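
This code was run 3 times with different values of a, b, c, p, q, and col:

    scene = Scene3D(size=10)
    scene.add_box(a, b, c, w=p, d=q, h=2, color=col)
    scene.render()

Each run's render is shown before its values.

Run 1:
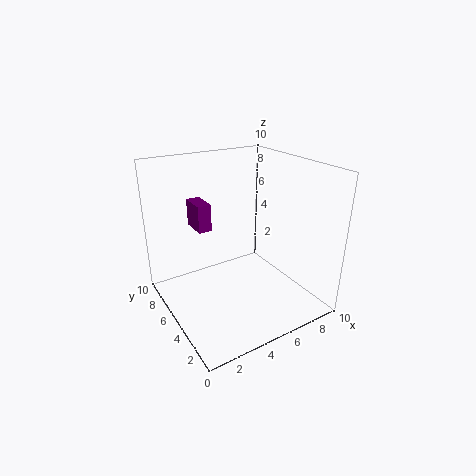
a = 3; b = 7; c = 5; p = 1; q = 2; col = 'purple'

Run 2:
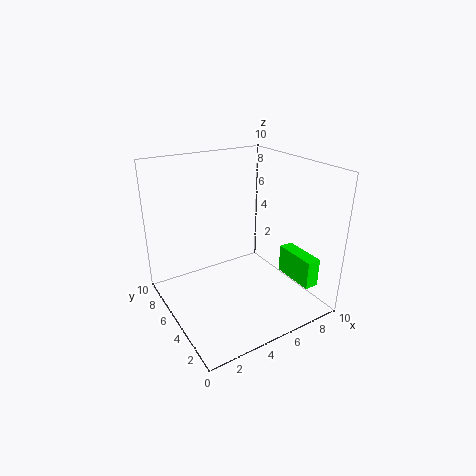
a = 8; b = 1; c = 2; p = 1; q = 3; col = 'lime'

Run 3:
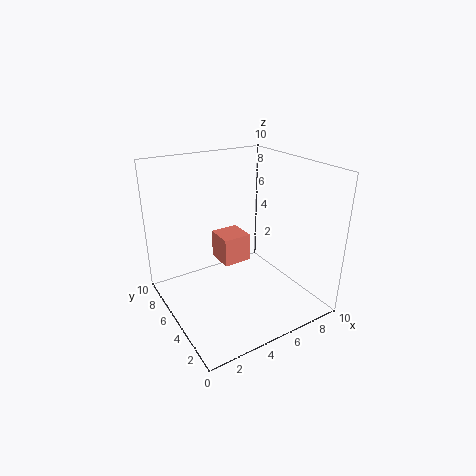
a = 4; b = 5; c = 3; p = 2; q = 2; col = 'salmon'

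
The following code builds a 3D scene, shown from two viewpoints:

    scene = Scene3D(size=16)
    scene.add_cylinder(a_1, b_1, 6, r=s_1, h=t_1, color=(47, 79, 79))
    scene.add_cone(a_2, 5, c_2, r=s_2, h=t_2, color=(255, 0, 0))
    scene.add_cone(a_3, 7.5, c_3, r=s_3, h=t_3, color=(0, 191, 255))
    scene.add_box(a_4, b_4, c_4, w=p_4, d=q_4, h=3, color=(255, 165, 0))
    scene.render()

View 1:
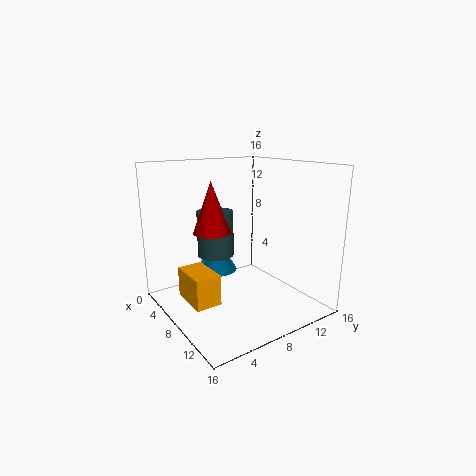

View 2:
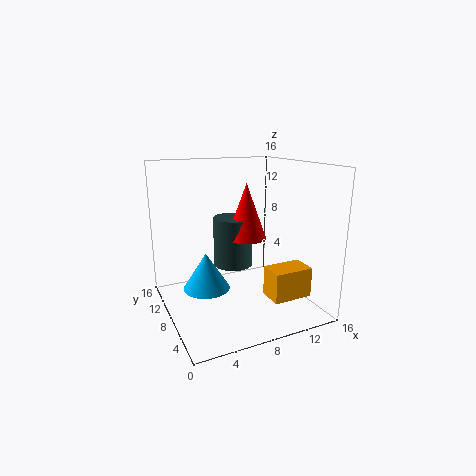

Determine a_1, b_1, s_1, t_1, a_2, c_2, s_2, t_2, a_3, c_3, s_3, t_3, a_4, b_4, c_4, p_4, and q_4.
a_1 = 6.5; b_1 = 6; s_1 = 2; t_1 = 5; a_2 = 7.5; c_2 = 9; s_2 = 2; t_2 = 5.5; a_3 = 4; c_3 = 3; s_3 = 2.5; t_3 = 4; a_4 = 8.5; b_4 = 0.5; c_4 = 3.5; p_4 = 4; q_4 = 2.5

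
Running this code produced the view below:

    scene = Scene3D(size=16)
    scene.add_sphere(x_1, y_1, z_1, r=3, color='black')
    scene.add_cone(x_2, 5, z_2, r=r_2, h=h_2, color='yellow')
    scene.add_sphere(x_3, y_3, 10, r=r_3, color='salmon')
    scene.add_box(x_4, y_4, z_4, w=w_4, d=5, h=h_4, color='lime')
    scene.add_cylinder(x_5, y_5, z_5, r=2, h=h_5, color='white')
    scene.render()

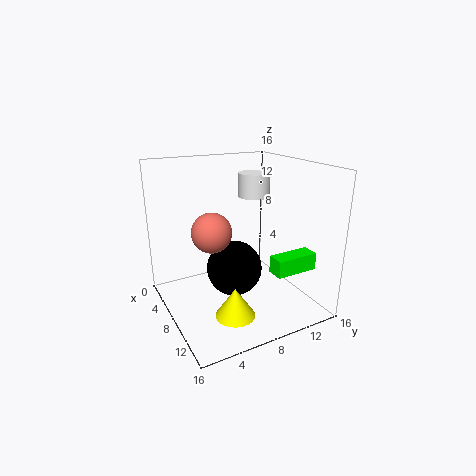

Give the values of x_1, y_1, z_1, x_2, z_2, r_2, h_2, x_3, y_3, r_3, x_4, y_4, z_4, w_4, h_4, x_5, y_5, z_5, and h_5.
x_1 = 9, y_1 = 7, z_1 = 5, x_2 = 13, z_2 = 2, r_2 = 2, h_2 = 3, x_3 = 10, y_3 = 4, r_3 = 2, x_4 = 10, y_4 = 11, z_4 = 4, w_4 = 2, h_4 = 2, x_5 = 3, y_5 = 13, z_5 = 11, h_5 = 3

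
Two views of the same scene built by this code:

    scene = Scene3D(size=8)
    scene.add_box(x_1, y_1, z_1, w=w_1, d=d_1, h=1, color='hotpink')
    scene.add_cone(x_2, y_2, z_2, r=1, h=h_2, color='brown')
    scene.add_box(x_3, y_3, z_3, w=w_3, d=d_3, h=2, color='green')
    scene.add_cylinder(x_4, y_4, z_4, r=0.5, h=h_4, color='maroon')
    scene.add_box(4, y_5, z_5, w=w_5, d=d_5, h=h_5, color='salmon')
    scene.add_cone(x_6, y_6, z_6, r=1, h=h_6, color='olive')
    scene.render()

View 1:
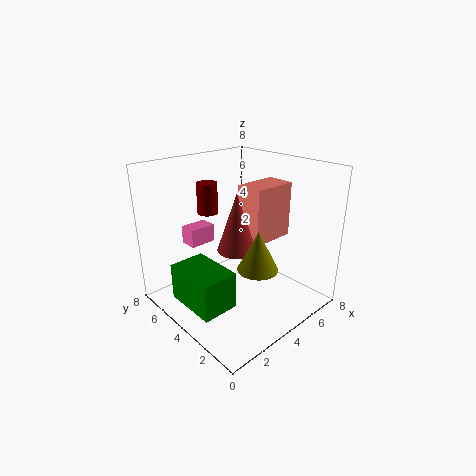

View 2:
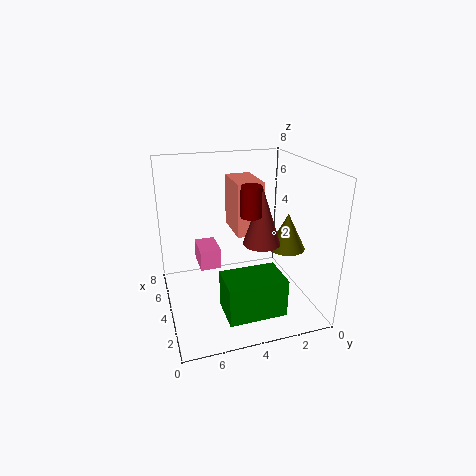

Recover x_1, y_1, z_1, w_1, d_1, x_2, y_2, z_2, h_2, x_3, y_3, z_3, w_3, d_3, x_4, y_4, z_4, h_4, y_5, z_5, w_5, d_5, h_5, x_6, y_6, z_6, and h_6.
x_1 = 2, y_1 = 5.5, z_1 = 3.5, w_1 = 1.5, d_1 = 1, x_2 = 3, y_2 = 3, z_2 = 4, h_2 = 3, x_3 = 0.5, y_3 = 2.5, z_3 = 1, w_3 = 2, d_3 = 3, x_4 = 2, y_4 = 4, z_4 = 6, h_4 = 1.5, y_5 = 2.5, z_5 = 4, w_5 = 2.5, d_5 = 1.5, h_5 = 3, x_6 = 3, y_6 = 1.5, z_6 = 3.5, h_6 = 2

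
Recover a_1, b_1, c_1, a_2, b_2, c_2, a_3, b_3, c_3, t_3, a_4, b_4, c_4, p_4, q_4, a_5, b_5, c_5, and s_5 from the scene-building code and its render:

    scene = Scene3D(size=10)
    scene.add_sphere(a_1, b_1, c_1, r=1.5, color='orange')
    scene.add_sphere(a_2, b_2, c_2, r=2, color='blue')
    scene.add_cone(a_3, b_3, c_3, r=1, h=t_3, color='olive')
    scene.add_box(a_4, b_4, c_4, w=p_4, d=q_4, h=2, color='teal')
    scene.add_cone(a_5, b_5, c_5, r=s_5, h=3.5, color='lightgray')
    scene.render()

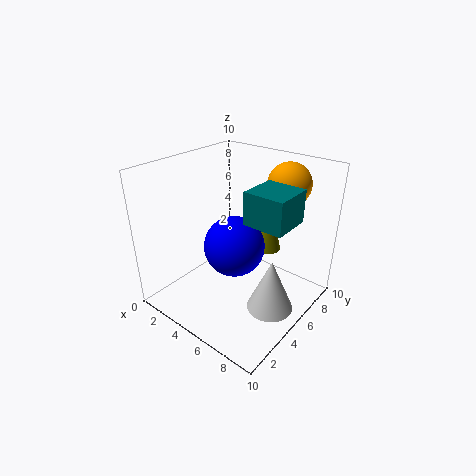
a_1 = 7; b_1 = 8; c_1 = 8.5; a_2 = 5.5; b_2 = 4; c_2 = 5; a_3 = 5.5; b_3 = 8; c_3 = 3; t_3 = 4; a_4 = 7; b_4 = 3; c_4 = 7.5; p_4 = 2.5; q_4 = 2.5; a_5 = 8.5; b_5 = 4; c_5 = 1.5; s_5 = 1.5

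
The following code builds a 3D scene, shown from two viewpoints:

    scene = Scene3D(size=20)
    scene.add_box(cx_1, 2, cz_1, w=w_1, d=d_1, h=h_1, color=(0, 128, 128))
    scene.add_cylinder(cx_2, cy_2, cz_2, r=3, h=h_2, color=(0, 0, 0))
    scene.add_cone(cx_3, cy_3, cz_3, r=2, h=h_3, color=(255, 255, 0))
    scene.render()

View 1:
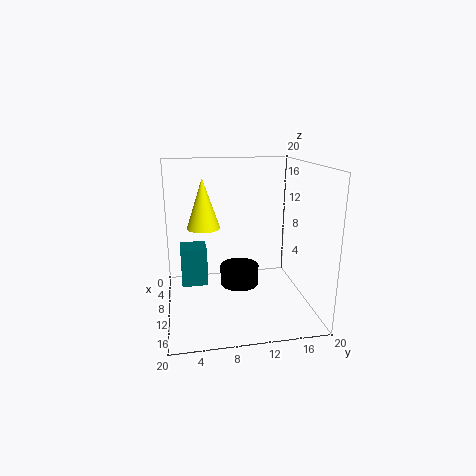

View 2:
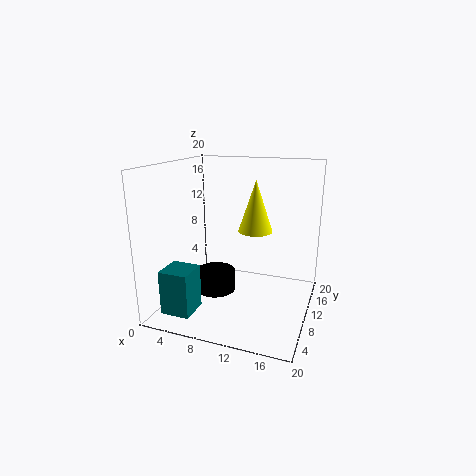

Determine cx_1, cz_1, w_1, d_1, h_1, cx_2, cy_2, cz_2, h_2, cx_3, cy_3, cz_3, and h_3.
cx_1 = 2
cz_1 = 1
w_1 = 4
d_1 = 4
h_1 = 6
cx_2 = 6
cy_2 = 11
cz_2 = 1
h_2 = 3
cx_3 = 14
cy_3 = 5
cz_3 = 13
h_3 = 6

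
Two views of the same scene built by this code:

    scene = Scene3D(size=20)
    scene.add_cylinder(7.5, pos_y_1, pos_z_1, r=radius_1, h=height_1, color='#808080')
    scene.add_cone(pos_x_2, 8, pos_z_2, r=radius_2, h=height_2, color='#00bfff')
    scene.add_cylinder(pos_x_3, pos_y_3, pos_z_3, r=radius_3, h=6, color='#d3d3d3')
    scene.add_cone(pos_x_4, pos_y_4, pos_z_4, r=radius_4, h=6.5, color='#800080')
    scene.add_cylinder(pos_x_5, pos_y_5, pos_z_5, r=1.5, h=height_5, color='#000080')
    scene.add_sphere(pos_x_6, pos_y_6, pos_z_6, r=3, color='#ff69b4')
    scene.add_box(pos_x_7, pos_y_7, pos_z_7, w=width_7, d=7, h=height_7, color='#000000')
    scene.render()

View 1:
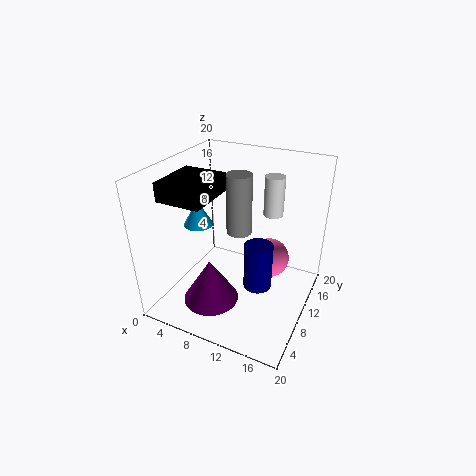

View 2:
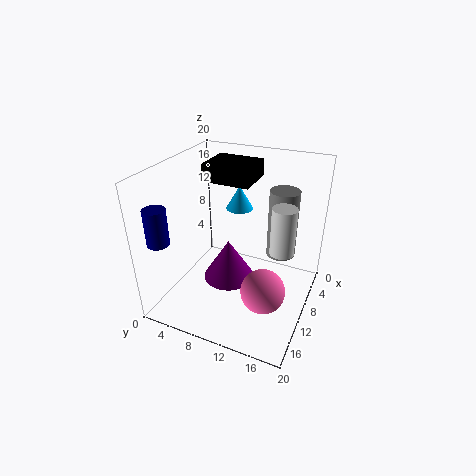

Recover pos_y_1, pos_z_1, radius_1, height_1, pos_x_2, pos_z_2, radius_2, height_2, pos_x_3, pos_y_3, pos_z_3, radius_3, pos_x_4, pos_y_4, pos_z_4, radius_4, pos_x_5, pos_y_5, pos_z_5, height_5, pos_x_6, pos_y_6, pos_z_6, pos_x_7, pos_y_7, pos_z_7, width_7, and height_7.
pos_y_1 = 15.5
pos_z_1 = 7.5
radius_1 = 2
height_1 = 9.5
pos_x_2 = 5
pos_z_2 = 12
radius_2 = 2
height_2 = 3.5
pos_x_3 = 12.5
pos_y_3 = 17
pos_z_3 = 11
radius_3 = 1.5
pos_x_4 = 7
pos_y_4 = 7
pos_z_4 = 0.5
radius_4 = 4
pos_x_5 = 16.5
pos_y_5 = 1.5
pos_z_5 = 10.5
height_5 = 5
pos_x_6 = 13
pos_y_6 = 15
pos_z_6 = 4.5
pos_x_7 = 2
pos_y_7 = 3.5
pos_z_7 = 16.5
width_7 = 6
height_7 = 2.5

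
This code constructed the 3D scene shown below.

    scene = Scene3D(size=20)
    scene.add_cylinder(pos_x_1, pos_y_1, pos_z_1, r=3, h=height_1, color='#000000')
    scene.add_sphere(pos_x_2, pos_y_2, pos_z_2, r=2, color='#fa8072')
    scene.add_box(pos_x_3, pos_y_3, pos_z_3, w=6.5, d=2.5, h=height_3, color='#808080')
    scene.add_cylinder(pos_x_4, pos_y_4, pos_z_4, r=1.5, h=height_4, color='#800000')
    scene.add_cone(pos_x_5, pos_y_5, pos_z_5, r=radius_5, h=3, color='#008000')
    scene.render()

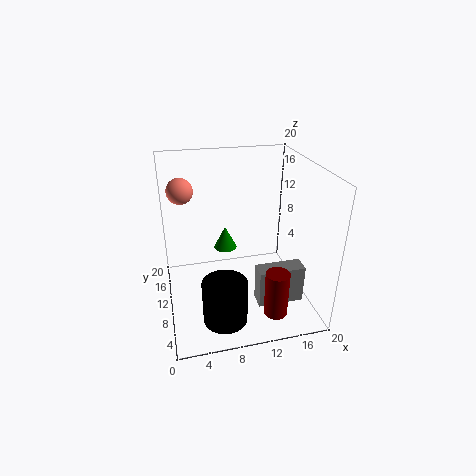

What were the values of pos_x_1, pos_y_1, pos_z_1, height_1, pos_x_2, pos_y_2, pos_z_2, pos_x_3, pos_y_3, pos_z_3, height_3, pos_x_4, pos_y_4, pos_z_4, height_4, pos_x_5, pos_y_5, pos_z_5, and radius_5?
pos_x_1 = 7
pos_y_1 = 5
pos_z_1 = 0.5
height_1 = 6
pos_x_2 = 3
pos_y_2 = 18
pos_z_2 = 14.5
pos_x_3 = 12
pos_y_3 = 5.5
pos_z_3 = 1
height_3 = 5.5
pos_x_4 = 13
pos_y_4 = 2
pos_z_4 = 3
height_4 = 6
pos_x_5 = 8
pos_y_5 = 9
pos_z_5 = 9.5
radius_5 = 1.5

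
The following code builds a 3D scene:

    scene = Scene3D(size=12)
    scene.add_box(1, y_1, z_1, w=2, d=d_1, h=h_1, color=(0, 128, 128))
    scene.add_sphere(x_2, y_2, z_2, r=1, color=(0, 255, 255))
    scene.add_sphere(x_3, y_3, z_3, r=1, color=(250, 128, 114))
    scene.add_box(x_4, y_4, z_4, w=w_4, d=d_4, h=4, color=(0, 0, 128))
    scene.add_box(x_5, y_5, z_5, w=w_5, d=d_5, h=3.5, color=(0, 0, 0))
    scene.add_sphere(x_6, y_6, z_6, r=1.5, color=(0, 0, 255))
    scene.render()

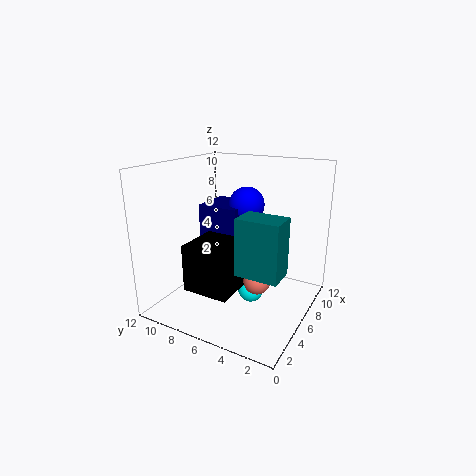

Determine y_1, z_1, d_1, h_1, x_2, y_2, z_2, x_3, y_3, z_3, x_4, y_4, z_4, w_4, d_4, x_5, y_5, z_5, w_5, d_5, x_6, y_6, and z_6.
y_1 = 0.5, z_1 = 5.5, d_1 = 3, h_1 = 4, x_2 = 4.5, y_2 = 4, z_2 = 2.5, x_3 = 3.5, y_3 = 3, z_3 = 4, x_4 = 5.5, y_4 = 6, z_4 = 4.5, w_4 = 3.5, d_4 = 3.5, x_5 = 0.5, y_5 = 4, z_5 = 3.5, w_5 = 3.5, d_5 = 3.5, x_6 = 7.5, y_6 = 6, z_6 = 8.5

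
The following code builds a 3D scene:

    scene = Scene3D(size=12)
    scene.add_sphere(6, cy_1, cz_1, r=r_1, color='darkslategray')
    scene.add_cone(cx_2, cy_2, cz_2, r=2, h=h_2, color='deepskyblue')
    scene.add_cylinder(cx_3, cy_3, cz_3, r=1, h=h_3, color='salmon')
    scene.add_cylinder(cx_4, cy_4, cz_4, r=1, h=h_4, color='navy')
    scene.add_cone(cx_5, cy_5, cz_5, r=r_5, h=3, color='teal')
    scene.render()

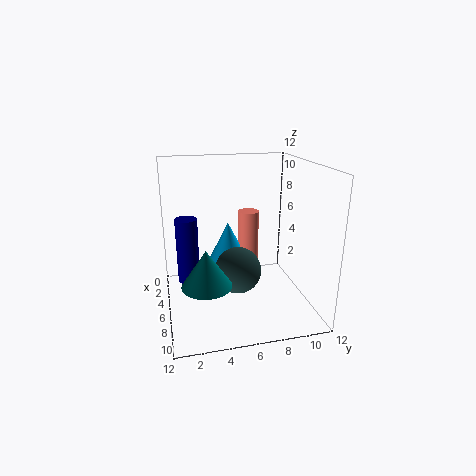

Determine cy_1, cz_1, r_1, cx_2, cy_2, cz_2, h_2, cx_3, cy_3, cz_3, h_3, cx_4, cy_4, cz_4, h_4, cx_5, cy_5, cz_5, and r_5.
cy_1 = 6; cz_1 = 3; r_1 = 2; cx_2 = 2; cy_2 = 6; cz_2 = 2; h_2 = 4; cx_3 = 2; cy_3 = 8; cz_3 = 2; h_3 = 5; cx_4 = 3; cy_4 = 2; cz_4 = 1; h_4 = 6; cx_5 = 8; cy_5 = 3; cz_5 = 3; r_5 = 2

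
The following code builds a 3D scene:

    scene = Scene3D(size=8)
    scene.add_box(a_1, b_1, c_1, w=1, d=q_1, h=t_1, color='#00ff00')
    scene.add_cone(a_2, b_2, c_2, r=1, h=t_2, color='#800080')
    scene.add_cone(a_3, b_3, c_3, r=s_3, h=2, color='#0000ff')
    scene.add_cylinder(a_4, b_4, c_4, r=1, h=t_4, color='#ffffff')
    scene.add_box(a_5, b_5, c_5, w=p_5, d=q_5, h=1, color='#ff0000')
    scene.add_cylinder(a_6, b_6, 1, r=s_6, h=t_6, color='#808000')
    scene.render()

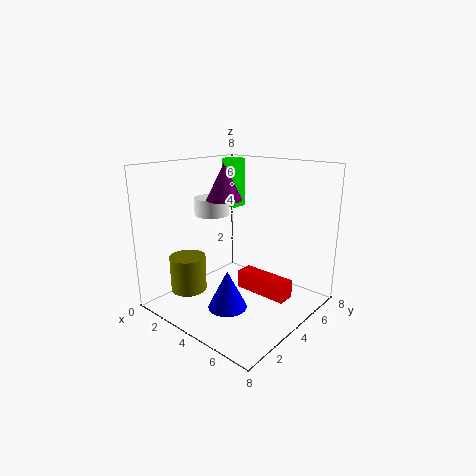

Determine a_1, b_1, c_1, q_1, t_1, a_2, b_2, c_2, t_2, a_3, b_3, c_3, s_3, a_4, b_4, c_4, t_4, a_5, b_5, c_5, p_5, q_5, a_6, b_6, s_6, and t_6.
a_1 = 1; b_1 = 6; c_1 = 5; q_1 = 1; t_1 = 3; a_2 = 3; b_2 = 4; c_2 = 6; t_2 = 2; a_3 = 5; b_3 = 2; c_3 = 1; s_3 = 1; a_4 = 2; b_4 = 4; c_4 = 5; t_4 = 1; a_5 = 4; b_5 = 4; c_5 = 1; p_5 = 3; q_5 = 1; a_6 = 2; b_6 = 2; s_6 = 1; t_6 = 2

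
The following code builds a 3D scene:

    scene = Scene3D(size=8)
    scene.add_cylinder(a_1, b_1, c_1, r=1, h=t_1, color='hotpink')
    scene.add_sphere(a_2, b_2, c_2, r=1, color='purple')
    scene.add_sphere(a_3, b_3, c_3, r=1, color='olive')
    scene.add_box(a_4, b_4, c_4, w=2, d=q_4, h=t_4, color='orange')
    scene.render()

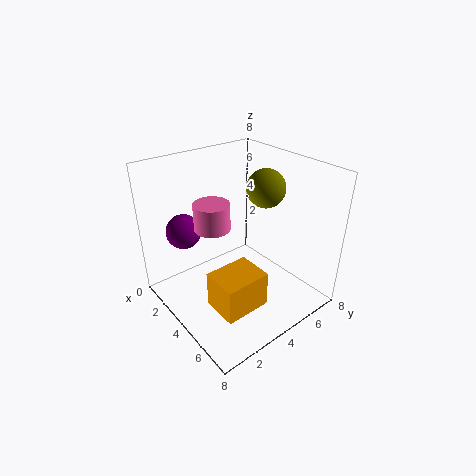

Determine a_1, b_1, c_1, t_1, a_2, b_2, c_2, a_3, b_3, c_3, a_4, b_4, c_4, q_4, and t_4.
a_1 = 3, b_1 = 3, c_1 = 4.5, t_1 = 1.5, a_2 = 1.5, b_2 = 2, c_2 = 4, a_3 = 5, b_3 = 5, c_3 = 7, a_4 = 4.5, b_4 = 1.5, c_4 = 1, q_4 = 2.5, t_4 = 2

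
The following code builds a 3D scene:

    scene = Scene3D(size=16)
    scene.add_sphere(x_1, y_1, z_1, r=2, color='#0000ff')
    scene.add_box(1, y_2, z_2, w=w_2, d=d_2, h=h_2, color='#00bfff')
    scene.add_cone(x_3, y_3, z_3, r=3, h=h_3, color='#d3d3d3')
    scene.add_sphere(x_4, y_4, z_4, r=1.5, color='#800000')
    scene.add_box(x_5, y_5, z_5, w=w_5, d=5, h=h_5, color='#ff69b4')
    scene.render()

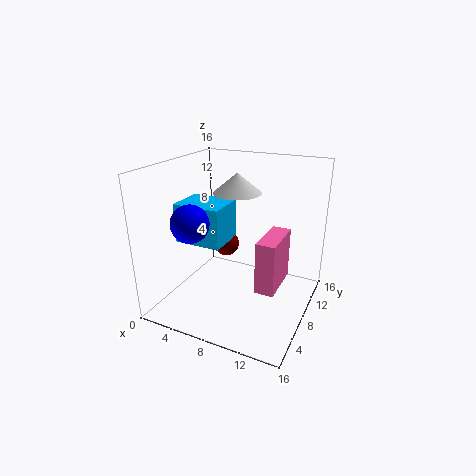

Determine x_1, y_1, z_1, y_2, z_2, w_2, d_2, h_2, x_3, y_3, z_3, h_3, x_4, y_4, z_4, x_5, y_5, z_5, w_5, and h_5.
x_1 = 4.5
y_1 = 4
z_1 = 10.5
y_2 = 6
z_2 = 7
w_2 = 5.5
d_2 = 4.5
h_2 = 4.5
x_3 = 5.5
y_3 = 13
z_3 = 11.5
h_3 = 2.5
x_4 = 5.5
y_4 = 10
z_4 = 6
x_5 = 11.5
y_5 = 4.5
z_5 = 4
w_5 = 2
h_5 = 5.5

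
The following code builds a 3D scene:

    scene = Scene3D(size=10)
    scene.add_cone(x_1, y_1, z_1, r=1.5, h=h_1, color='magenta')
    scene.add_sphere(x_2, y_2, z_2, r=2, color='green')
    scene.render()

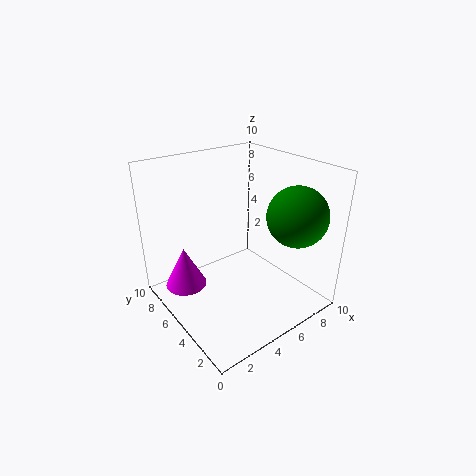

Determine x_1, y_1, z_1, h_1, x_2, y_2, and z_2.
x_1 = 2
y_1 = 7.5
z_1 = 1
h_1 = 3
x_2 = 7.5
y_2 = 2
z_2 = 7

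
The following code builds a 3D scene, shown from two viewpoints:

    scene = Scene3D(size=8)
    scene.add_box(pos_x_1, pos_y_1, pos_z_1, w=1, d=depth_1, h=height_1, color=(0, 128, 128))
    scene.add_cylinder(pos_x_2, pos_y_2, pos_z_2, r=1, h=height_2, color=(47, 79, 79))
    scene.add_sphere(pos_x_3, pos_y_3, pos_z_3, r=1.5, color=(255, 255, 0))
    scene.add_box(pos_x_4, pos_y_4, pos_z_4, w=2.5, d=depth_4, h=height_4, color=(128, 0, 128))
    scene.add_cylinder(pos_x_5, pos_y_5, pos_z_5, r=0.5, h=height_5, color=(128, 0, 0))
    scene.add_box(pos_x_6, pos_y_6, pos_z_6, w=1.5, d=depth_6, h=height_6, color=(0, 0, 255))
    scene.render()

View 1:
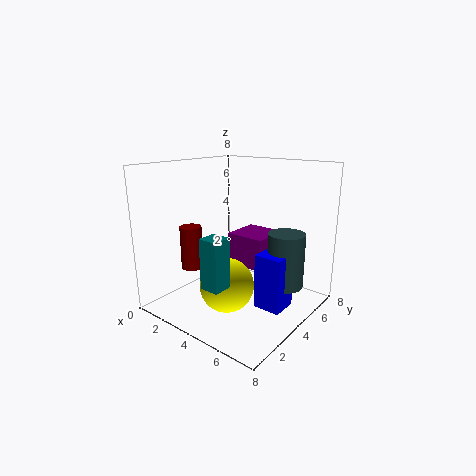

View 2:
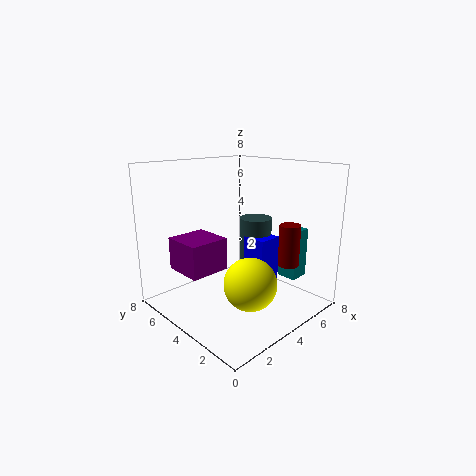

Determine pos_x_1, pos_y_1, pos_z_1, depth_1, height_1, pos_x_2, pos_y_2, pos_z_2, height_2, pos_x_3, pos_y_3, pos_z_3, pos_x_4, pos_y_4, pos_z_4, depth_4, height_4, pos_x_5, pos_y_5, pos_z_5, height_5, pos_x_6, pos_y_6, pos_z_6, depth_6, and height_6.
pos_x_1 = 4.5, pos_y_1 = 0.5, pos_z_1 = 2.5, depth_1 = 1, height_1 = 2.5, pos_x_2 = 6.5, pos_y_2 = 5, pos_z_2 = 1.5, height_2 = 3, pos_x_3 = 4, pos_y_3 = 3, pos_z_3 = 1.5, pos_x_4 = 2, pos_y_4 = 5.5, pos_z_4 = 1.5, depth_4 = 2.5, height_4 = 2, pos_x_5 = 4, pos_y_5 = 0.5, pos_z_5 = 3.5, height_5 = 2, pos_x_6 = 5.5, pos_y_6 = 3.5, pos_z_6 = 0.5, depth_6 = 1.5, height_6 = 3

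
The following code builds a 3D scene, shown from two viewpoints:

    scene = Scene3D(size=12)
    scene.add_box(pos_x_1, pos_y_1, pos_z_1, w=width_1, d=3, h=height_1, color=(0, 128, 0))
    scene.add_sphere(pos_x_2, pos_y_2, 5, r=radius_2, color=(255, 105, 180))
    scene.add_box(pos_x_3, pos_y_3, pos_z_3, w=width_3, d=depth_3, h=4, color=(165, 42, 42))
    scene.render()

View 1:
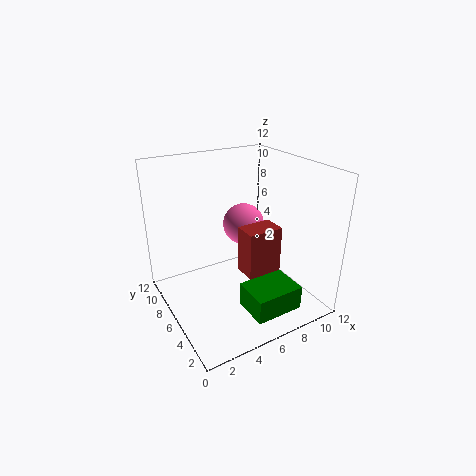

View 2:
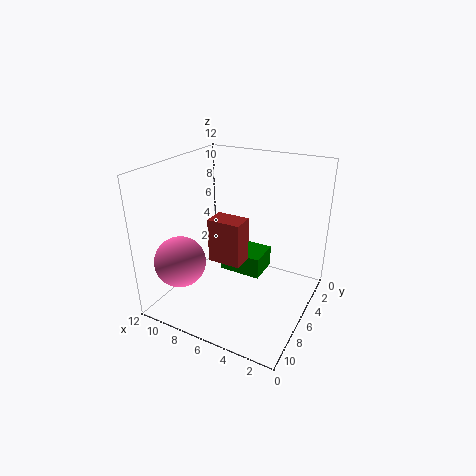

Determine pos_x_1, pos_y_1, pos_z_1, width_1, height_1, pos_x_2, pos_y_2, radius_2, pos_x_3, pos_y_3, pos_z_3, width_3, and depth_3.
pos_x_1 = 5, pos_y_1 = 1, pos_z_1 = 1, width_1 = 4, height_1 = 2, pos_x_2 = 9, pos_y_2 = 10, radius_2 = 2, pos_x_3 = 6, pos_y_3 = 4, pos_z_3 = 3, width_3 = 3, depth_3 = 2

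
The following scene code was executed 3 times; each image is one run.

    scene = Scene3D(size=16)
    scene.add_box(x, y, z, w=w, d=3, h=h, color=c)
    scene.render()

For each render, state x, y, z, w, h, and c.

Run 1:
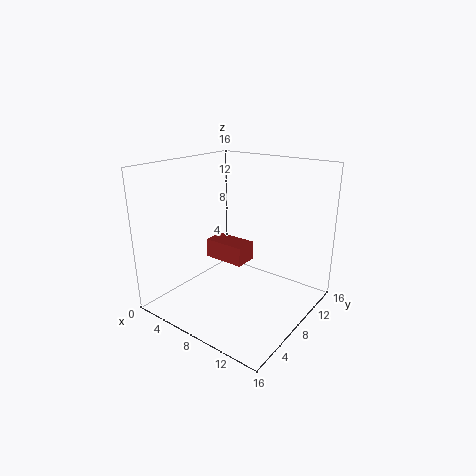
x = 0.5, y = 11, z = 2.5, w = 5.5, h = 2.5, c = 'brown'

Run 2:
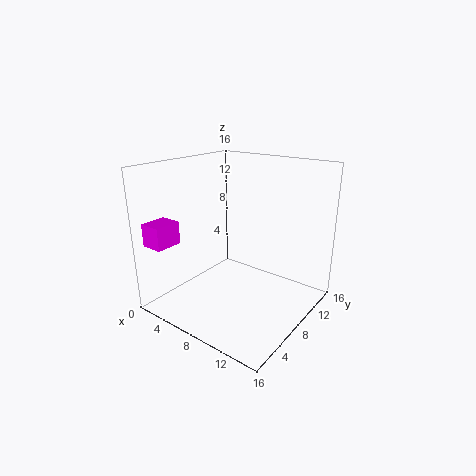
x = 0.5, y = 1, z = 7.5, w = 2.5, h = 2.5, c = 'magenta'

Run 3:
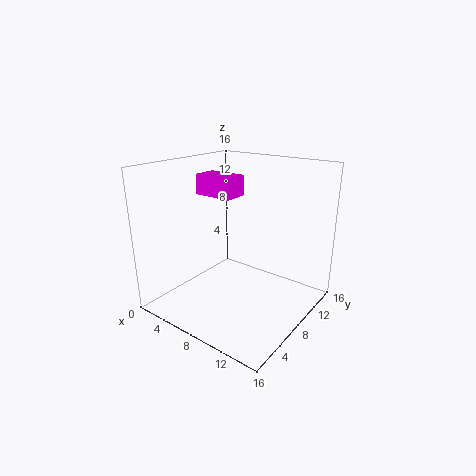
x = 0.5, y = 9.5, z = 11.5, w = 5, h = 2.5, c = 'magenta'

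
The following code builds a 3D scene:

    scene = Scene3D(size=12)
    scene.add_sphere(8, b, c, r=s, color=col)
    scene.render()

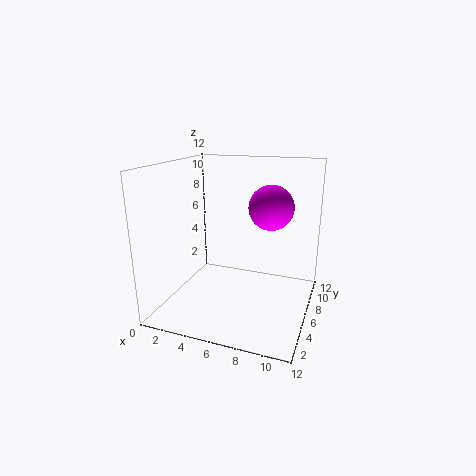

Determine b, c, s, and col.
b = 9, c = 8, s = 2, col = 'magenta'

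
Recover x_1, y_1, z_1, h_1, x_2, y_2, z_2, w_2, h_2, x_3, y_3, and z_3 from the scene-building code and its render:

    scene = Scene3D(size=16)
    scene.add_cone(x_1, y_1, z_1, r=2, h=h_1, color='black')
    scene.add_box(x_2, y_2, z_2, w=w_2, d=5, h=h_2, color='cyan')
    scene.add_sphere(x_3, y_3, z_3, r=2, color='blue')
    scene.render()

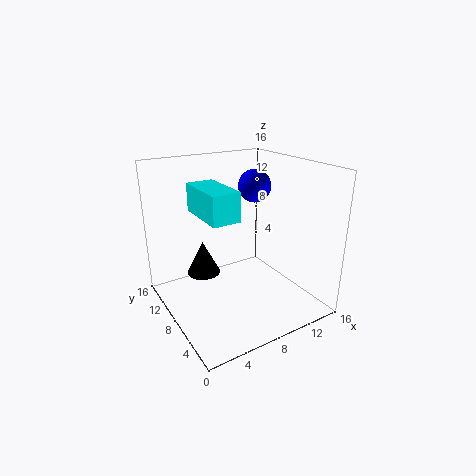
x_1 = 5.5; y_1 = 12; z_1 = 2.5; h_1 = 4; x_2 = 1.5; y_2 = 1; z_2 = 13; w_2 = 2.5; h_2 = 2.5; x_3 = 12.5; y_3 = 11.5; z_3 = 12.5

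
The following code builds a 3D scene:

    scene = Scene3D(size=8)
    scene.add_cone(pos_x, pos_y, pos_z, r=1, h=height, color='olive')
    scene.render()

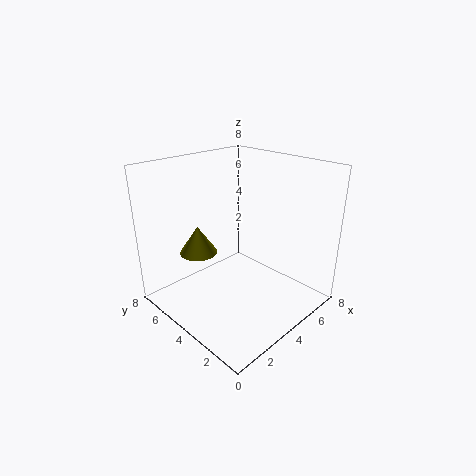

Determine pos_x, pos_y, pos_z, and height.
pos_x = 2, pos_y = 5, pos_z = 3.5, height = 1.5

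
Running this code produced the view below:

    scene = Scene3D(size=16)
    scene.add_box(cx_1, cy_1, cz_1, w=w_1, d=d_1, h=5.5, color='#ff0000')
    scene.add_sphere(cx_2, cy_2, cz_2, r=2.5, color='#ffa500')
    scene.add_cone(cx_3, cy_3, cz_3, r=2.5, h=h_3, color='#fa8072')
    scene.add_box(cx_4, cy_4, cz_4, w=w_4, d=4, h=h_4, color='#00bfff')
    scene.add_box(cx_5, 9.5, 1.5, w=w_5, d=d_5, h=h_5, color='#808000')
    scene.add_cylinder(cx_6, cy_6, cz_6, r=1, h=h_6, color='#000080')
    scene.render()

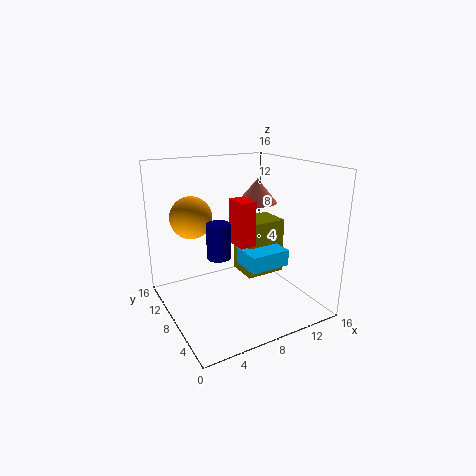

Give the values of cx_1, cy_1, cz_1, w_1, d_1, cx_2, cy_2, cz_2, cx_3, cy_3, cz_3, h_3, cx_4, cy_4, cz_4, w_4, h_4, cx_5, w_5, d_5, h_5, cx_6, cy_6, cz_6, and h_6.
cx_1 = 9; cy_1 = 9; cz_1 = 6; w_1 = 2; d_1 = 3; cx_2 = 4.5; cy_2 = 13; cz_2 = 9.5; cx_3 = 13; cy_3 = 12; cz_3 = 10.5; h_3 = 3; cx_4 = 9.5; cy_4 = 7; cz_4 = 3.5; w_4 = 5; h_4 = 2; cx_5 = 10.5; w_5 = 5; d_5 = 4; h_5 = 7; cx_6 = 2.5; cy_6 = 1.5; cz_6 = 9.5; h_6 = 3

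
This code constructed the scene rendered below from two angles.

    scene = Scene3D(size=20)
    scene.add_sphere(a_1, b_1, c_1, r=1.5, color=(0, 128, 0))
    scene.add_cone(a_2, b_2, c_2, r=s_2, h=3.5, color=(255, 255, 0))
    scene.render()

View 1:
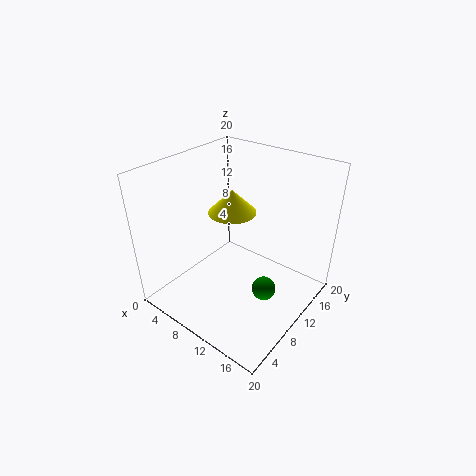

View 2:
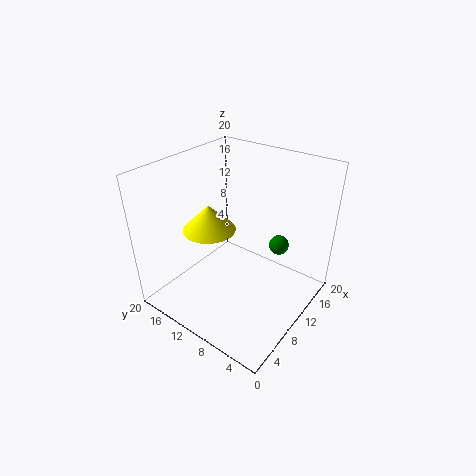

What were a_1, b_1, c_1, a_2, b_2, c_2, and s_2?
a_1 = 16.5; b_1 = 7; c_1 = 6.5; a_2 = 7; b_2 = 12.5; c_2 = 12; s_2 = 3.5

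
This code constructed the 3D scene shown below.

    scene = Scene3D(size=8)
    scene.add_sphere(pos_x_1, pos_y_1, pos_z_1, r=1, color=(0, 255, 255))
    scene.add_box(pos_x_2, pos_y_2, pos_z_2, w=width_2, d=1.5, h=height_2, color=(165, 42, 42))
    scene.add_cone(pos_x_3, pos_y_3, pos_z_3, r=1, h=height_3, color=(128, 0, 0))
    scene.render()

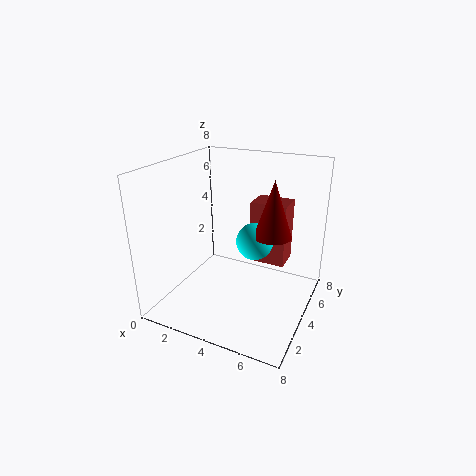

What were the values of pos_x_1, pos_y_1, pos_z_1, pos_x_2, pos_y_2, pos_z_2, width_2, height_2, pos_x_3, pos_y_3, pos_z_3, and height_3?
pos_x_1 = 5, pos_y_1 = 4, pos_z_1 = 4, pos_x_2 = 4.5, pos_y_2 = 4.5, pos_z_2 = 2.5, width_2 = 2, height_2 = 3.5, pos_x_3 = 6, pos_y_3 = 4, pos_z_3 = 4.5, height_3 = 3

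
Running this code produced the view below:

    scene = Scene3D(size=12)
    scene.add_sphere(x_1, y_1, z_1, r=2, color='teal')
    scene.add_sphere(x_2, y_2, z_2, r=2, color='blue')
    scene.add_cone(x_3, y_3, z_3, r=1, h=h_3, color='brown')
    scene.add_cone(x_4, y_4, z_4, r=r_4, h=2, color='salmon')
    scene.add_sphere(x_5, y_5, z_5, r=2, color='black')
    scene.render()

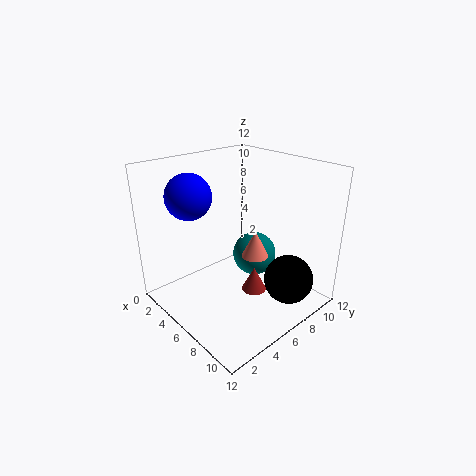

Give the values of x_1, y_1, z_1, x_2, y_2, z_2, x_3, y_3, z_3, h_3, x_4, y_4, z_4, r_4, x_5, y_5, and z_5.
x_1 = 5, y_1 = 9, z_1 = 3, x_2 = 2, y_2 = 4, z_2 = 9, x_3 = 8, y_3 = 6, z_3 = 2, h_3 = 2, x_4 = 9, y_4 = 5, z_4 = 6, r_4 = 1, x_5 = 10, y_5 = 8, z_5 = 3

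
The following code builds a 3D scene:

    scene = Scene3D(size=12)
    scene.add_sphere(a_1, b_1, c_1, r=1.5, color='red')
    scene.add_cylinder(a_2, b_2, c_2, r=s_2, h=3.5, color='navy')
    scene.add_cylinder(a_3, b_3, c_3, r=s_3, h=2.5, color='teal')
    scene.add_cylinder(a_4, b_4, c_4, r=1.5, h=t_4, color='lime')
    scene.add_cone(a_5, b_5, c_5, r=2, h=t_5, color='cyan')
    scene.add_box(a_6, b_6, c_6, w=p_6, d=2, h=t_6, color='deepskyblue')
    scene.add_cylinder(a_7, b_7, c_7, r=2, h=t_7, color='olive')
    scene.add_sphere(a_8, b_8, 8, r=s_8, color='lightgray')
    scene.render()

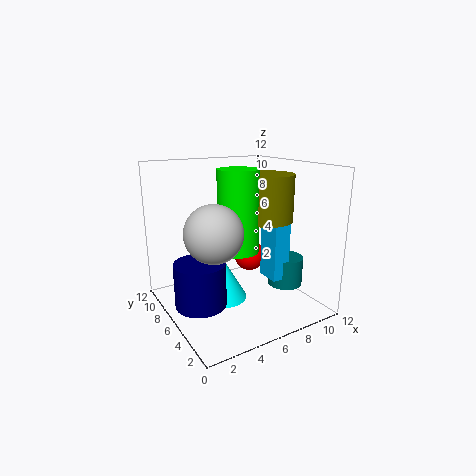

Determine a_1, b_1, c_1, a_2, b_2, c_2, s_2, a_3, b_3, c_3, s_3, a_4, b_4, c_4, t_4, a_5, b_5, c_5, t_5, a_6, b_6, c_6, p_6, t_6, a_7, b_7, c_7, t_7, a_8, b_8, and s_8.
a_1 = 9.5
b_1 = 9.5
c_1 = 2.5
a_2 = 2
b_2 = 5
c_2 = 1.5
s_2 = 2
a_3 = 10
b_3 = 4.5
c_3 = 1.5
s_3 = 1.5
a_4 = 4.5
b_4 = 3.5
c_4 = 6
t_4 = 6
a_5 = 4.5
b_5 = 6
c_5 = 1
t_5 = 3.5
a_6 = 8
b_6 = 3.5
c_6 = 2.5
p_6 = 1.5
t_6 = 5.5
a_7 = 7
b_7 = 3.5
c_7 = 8
t_7 = 3.5
a_8 = 2
b_8 = 2.5
s_8 = 2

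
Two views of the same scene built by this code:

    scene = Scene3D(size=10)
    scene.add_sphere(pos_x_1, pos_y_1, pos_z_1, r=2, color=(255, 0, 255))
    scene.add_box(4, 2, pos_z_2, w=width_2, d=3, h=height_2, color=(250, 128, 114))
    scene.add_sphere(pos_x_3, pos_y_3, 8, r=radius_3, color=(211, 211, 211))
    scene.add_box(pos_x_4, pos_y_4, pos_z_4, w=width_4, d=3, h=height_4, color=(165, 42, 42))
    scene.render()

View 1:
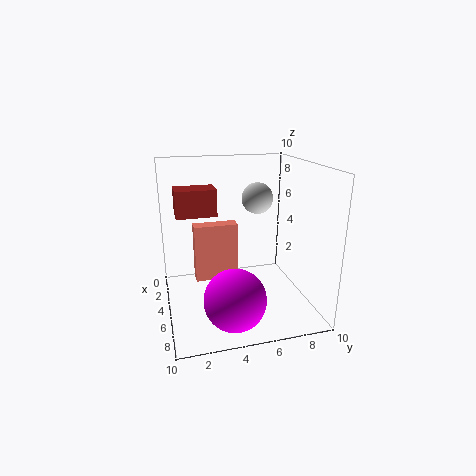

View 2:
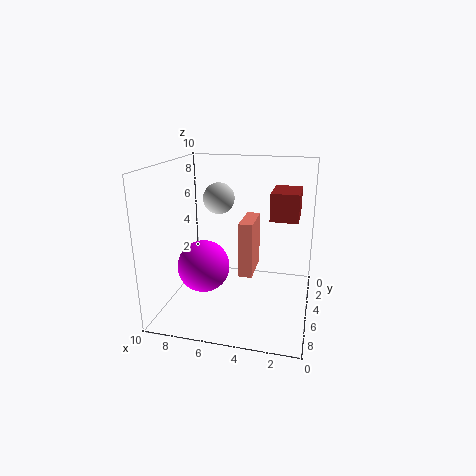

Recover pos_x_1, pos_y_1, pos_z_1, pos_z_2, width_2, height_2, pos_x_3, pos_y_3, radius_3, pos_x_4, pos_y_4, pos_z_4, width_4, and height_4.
pos_x_1 = 8
pos_y_1 = 4
pos_z_1 = 2
pos_z_2 = 2
width_2 = 1
height_2 = 4
pos_x_3 = 6
pos_y_3 = 6
radius_3 = 1
pos_x_4 = 1
pos_y_4 = 1
pos_z_4 = 6
width_4 = 2
height_4 = 2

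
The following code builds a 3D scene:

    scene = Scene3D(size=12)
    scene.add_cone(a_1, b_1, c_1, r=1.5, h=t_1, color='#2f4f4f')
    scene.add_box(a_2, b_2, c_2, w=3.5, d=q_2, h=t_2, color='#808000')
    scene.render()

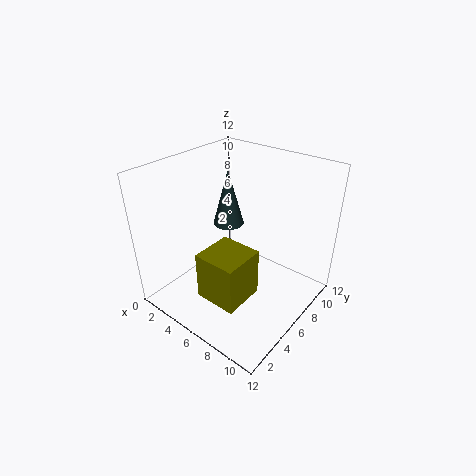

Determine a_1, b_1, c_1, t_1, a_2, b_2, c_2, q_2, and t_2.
a_1 = 2; b_1 = 9.5; c_1 = 4.5; t_1 = 5.5; a_2 = 5; b_2 = 2; c_2 = 2; q_2 = 3.5; t_2 = 4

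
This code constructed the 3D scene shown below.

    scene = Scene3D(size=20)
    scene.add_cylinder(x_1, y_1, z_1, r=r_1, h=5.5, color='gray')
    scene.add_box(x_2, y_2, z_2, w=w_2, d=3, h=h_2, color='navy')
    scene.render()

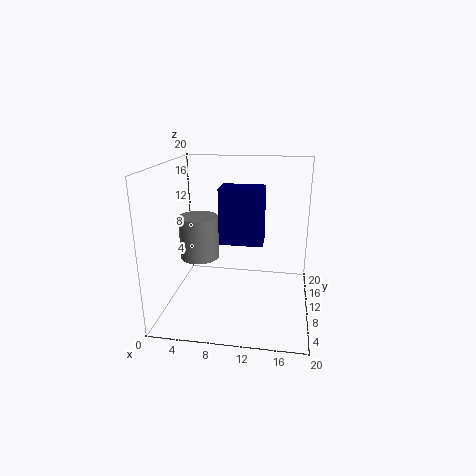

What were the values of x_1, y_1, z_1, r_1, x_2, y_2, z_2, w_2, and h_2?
x_1 = 5.5; y_1 = 6.5; z_1 = 8.5; r_1 = 2.5; x_2 = 9; y_2 = 2.5; z_2 = 12; w_2 = 5; h_2 = 6.5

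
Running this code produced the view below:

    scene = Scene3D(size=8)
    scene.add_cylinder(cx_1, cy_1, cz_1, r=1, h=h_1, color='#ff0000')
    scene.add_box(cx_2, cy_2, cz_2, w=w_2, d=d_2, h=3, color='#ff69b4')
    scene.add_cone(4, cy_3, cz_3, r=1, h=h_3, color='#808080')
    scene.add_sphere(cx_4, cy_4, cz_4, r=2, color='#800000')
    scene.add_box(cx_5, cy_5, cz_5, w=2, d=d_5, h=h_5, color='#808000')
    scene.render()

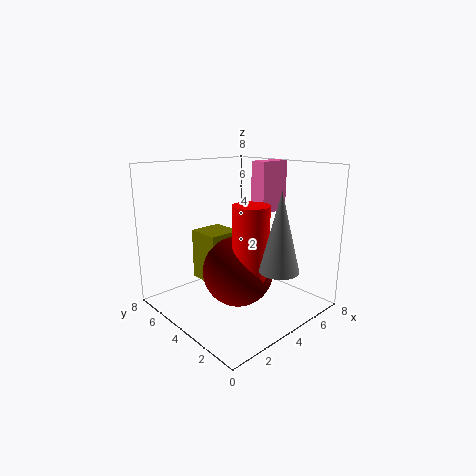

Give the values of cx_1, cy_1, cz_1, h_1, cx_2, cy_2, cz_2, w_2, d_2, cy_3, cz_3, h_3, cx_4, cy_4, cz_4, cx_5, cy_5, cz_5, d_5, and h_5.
cx_1 = 4, cy_1 = 3, cz_1 = 2, h_1 = 4, cx_2 = 6, cy_2 = 4, cz_2 = 5, w_2 = 2, d_2 = 1, cy_3 = 1, cz_3 = 3, h_3 = 4, cx_4 = 4, cy_4 = 4, cz_4 = 2, cx_5 = 3, cy_5 = 5, cz_5 = 1, d_5 = 2, h_5 = 3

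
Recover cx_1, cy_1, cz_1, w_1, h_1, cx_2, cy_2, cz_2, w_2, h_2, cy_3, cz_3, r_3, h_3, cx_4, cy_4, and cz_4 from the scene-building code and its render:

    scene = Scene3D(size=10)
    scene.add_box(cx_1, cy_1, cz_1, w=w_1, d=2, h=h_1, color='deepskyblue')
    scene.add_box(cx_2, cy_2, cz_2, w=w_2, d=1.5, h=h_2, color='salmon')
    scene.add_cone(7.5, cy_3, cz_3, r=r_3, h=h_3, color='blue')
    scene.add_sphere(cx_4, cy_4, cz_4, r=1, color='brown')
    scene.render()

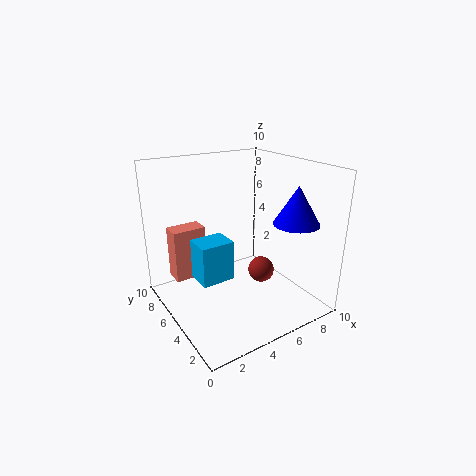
cx_1 = 2.5; cy_1 = 5.5; cz_1 = 1.5; w_1 = 2.5; h_1 = 3; cx_2 = 1.5; cy_2 = 8; cz_2 = 1; w_2 = 2.5; h_2 = 4; cy_3 = 2; cz_3 = 6.5; r_3 = 1.5; h_3 = 2.5; cx_4 = 7.5; cy_4 = 5.5; cz_4 = 1.5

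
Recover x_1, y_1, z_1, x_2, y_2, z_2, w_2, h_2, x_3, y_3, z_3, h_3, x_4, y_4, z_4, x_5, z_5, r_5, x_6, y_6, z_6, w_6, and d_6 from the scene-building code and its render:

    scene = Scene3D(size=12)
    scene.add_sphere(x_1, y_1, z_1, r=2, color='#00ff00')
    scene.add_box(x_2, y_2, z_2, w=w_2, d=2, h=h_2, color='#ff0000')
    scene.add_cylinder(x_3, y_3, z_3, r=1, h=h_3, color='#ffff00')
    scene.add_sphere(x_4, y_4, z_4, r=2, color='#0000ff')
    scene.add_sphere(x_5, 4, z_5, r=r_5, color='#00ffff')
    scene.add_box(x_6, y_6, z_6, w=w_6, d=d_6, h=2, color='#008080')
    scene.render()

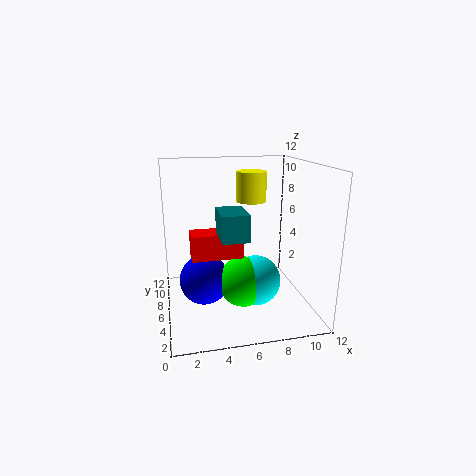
x_1 = 6; y_1 = 4; z_1 = 3; x_2 = 2; y_2 = 4; z_2 = 5; w_2 = 4; h_2 = 2; x_3 = 6; y_3 = 2; z_3 = 10; h_3 = 2; x_4 = 3; y_4 = 5; z_4 = 3; x_5 = 7; z_5 = 3; r_5 = 2; x_6 = 4; y_6 = 2; z_6 = 7; w_6 = 2; d_6 = 3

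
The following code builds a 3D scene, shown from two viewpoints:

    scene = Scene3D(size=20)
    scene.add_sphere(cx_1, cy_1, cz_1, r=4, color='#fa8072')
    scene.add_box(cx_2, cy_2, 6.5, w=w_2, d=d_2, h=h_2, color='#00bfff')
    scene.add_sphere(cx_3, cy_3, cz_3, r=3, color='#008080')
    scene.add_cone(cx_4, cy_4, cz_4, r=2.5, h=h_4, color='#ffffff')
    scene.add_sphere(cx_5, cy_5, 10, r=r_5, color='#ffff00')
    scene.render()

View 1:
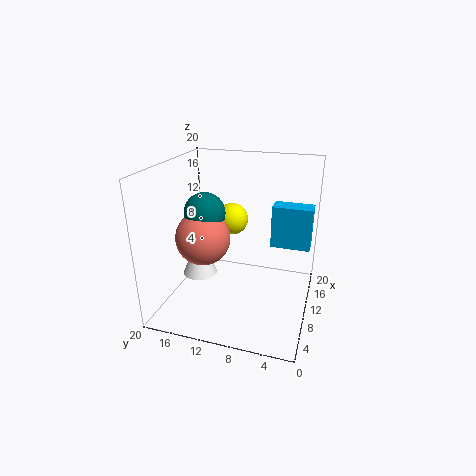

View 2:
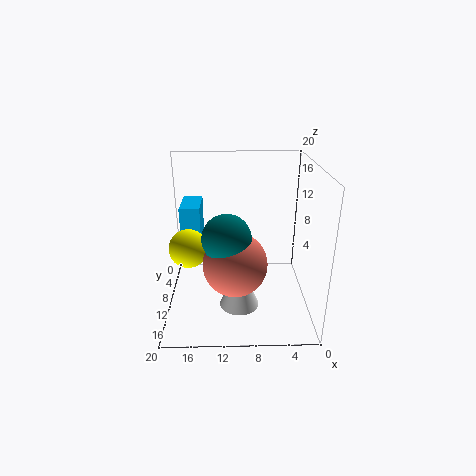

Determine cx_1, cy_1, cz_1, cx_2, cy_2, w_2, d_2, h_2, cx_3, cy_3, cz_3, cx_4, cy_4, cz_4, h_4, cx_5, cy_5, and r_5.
cx_1 = 10.5, cy_1 = 15.5, cz_1 = 9, cx_2 = 15.5, cy_2 = 0.5, w_2 = 3, d_2 = 6, h_2 = 6.5, cx_3 = 11.5, cy_3 = 15.5, cz_3 = 12.5, cx_4 = 10, cy_4 = 16, cz_4 = 3.5, h_4 = 6, cx_5 = 16.5, cy_5 = 13, r_5 = 2.5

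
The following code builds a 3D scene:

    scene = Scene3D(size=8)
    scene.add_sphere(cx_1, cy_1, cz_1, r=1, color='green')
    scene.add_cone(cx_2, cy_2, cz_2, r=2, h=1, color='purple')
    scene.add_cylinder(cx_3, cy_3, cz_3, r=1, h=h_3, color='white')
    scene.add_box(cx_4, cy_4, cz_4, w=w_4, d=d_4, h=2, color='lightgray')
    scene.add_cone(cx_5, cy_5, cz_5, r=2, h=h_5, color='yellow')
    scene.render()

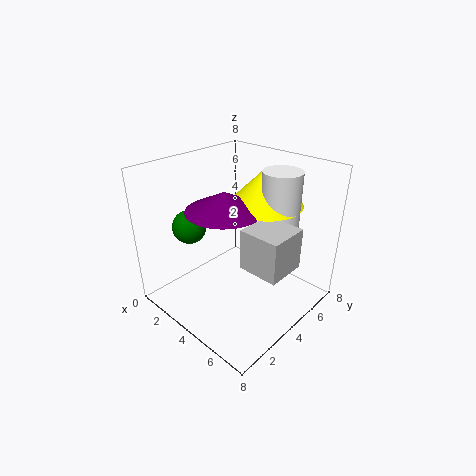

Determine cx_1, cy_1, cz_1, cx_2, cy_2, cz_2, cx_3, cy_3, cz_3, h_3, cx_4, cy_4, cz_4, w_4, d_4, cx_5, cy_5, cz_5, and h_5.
cx_1 = 1
cy_1 = 3
cz_1 = 4
cx_2 = 4
cy_2 = 3
cz_2 = 6
cx_3 = 6
cy_3 = 5
cz_3 = 5
h_3 = 3
cx_4 = 6
cy_4 = 2
cz_4 = 4
w_4 = 2
d_4 = 2
cx_5 = 5
cy_5 = 5
cz_5 = 6
h_5 = 2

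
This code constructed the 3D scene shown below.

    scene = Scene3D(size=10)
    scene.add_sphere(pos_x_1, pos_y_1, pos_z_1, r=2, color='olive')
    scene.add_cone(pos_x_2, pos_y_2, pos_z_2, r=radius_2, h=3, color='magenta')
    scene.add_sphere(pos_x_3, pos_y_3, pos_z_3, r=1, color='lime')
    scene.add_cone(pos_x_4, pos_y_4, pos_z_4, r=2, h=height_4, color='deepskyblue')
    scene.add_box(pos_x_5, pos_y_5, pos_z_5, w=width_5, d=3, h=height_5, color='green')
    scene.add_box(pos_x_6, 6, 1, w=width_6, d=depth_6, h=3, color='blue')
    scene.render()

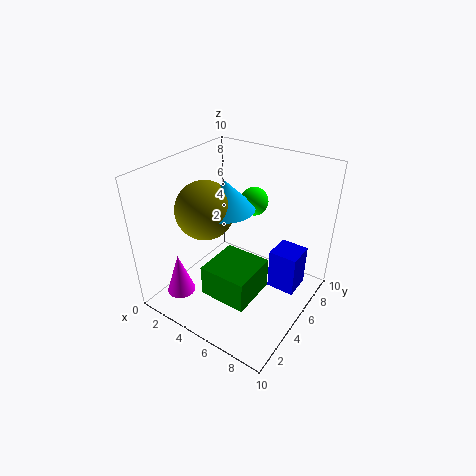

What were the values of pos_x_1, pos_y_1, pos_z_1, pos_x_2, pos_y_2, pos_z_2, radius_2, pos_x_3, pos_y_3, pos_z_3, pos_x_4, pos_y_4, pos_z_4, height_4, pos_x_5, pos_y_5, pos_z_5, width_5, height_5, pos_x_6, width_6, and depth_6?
pos_x_1 = 3; pos_y_1 = 4; pos_z_1 = 7; pos_x_2 = 2; pos_y_2 = 2; pos_z_2 = 1; radius_2 = 1; pos_x_3 = 5; pos_y_3 = 7; pos_z_3 = 7; pos_x_4 = 4; pos_y_4 = 5; pos_z_4 = 7; height_4 = 2; pos_x_5 = 5; pos_y_5 = 1; pos_z_5 = 3; width_5 = 3; height_5 = 2; pos_x_6 = 7; width_6 = 2; depth_6 = 2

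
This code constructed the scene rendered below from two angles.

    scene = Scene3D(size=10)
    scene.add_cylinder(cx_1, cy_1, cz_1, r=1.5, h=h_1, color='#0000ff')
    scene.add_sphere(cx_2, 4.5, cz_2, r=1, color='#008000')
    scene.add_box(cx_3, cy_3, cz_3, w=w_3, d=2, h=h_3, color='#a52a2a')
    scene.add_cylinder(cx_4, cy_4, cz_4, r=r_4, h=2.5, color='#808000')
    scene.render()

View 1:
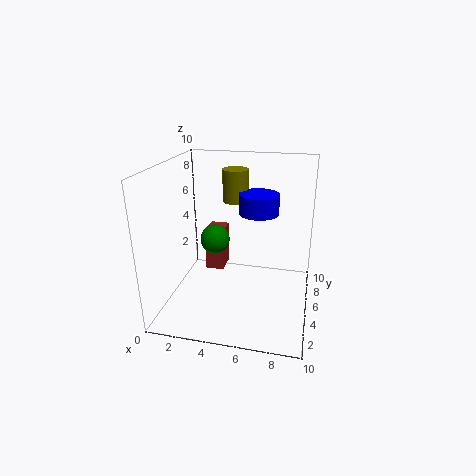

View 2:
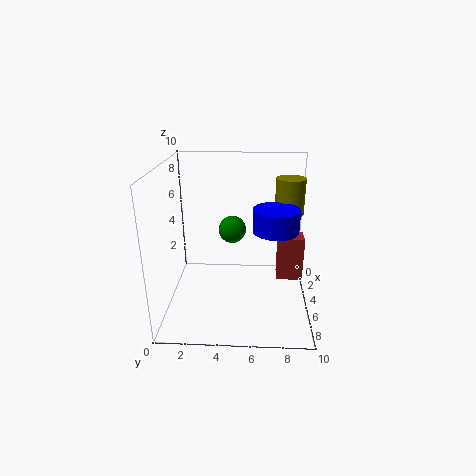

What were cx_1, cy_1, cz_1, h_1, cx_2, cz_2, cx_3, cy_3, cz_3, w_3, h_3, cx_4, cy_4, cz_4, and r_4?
cx_1 = 6, cy_1 = 7.5, cz_1 = 6, h_1 = 1.5, cx_2 = 3.5, cz_2 = 5, cx_3 = 1.5, cy_3 = 8, cz_3 = 0.5, w_3 = 1.5, h_3 = 3.5, cx_4 = 4, cy_4 = 8.5, cz_4 = 6.5, r_4 = 1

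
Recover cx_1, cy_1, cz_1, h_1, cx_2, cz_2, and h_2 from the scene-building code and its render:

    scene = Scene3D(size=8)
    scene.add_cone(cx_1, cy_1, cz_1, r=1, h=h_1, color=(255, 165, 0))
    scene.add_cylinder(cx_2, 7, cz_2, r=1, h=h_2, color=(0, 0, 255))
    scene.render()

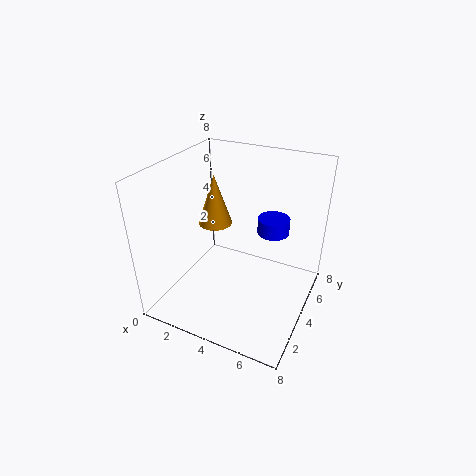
cx_1 = 2
cy_1 = 5
cz_1 = 4
h_1 = 3
cx_2 = 5
cz_2 = 3
h_2 = 1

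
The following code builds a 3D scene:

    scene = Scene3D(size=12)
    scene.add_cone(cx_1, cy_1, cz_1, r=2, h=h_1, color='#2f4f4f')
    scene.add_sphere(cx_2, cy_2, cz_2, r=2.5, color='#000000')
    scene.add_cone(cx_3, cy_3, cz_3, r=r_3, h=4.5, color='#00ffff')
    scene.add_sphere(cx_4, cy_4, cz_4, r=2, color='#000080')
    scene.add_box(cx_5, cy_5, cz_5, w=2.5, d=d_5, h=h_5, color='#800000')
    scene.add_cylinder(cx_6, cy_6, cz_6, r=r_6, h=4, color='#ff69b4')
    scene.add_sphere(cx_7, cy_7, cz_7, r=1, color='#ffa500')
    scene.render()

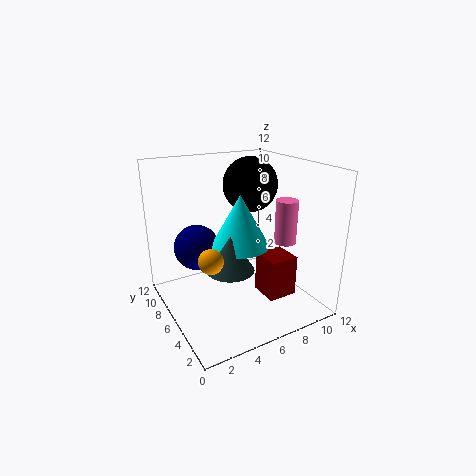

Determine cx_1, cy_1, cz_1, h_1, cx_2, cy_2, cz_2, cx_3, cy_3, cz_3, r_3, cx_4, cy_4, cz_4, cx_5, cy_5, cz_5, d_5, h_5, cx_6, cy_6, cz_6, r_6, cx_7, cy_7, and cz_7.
cx_1 = 5, cy_1 = 5.5, cz_1 = 3.5, h_1 = 3, cx_2 = 9, cy_2 = 9, cz_2 = 9.5, cx_3 = 6.5, cy_3 = 6.5, cz_3 = 5, r_3 = 2.5, cx_4 = 3.5, cy_4 = 9, cz_4 = 4.5, cx_5 = 7.5, cy_5 = 3, cz_5 = 1, d_5 = 2.5, h_5 = 3.5, cx_6 = 11, cy_6 = 6, cz_6 = 4.5, r_6 = 1, cx_7 = 3, cy_7 = 5, cz_7 = 5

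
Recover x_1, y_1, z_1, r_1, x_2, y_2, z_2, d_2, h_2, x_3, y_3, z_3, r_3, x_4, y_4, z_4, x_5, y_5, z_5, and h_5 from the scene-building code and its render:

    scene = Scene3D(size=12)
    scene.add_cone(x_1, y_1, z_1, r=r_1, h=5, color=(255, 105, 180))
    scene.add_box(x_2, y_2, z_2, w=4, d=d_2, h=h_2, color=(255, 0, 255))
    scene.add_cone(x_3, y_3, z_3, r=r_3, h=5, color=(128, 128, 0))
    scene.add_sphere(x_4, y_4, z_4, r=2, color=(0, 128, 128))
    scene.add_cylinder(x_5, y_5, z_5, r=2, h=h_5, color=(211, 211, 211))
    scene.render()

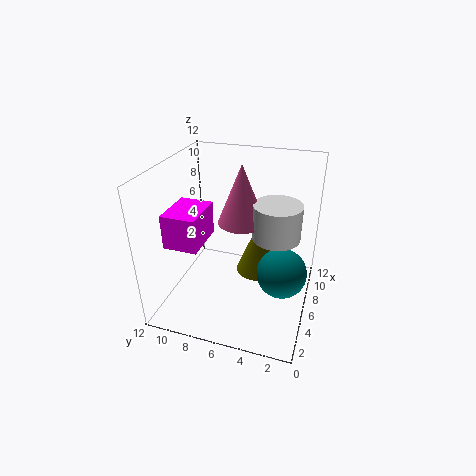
x_1 = 7, y_1 = 6, z_1 = 7, r_1 = 2, x_2 = 4, y_2 = 9, z_2 = 5, d_2 = 3, h_2 = 3, x_3 = 9, y_3 = 5, z_3 = 1, r_3 = 2, x_4 = 5, y_4 = 2, z_4 = 4, x_5 = 7, y_5 = 3, z_5 = 6, h_5 = 3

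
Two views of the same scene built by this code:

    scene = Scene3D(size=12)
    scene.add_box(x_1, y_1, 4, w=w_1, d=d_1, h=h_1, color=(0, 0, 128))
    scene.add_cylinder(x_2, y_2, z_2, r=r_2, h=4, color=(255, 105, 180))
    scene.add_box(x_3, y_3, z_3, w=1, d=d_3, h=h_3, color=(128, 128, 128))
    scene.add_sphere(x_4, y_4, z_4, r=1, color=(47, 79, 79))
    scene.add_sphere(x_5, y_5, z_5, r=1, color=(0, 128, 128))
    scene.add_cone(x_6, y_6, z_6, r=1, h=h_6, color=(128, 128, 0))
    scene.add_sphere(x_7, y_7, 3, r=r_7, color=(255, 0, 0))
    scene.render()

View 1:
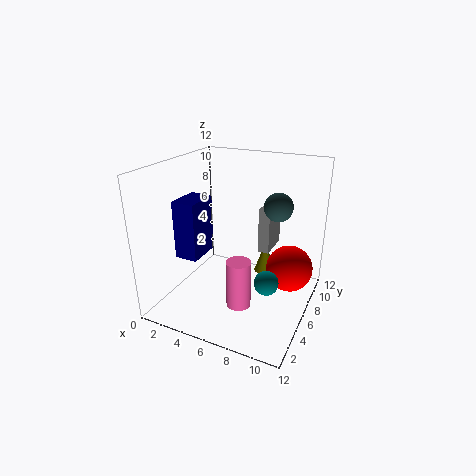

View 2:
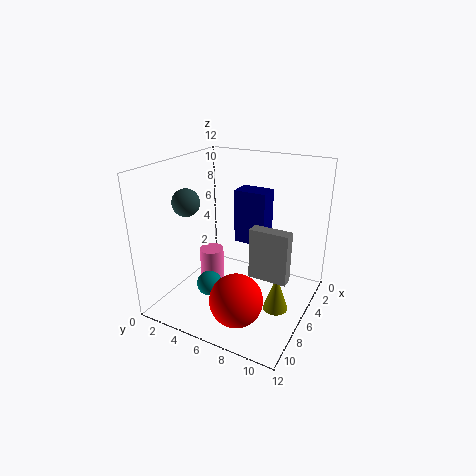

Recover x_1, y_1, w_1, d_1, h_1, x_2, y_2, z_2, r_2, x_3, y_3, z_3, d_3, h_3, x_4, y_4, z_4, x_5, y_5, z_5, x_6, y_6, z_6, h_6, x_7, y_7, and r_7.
x_1 = 1; y_1 = 4; w_1 = 2; d_1 = 3; h_1 = 5; x_2 = 7; y_2 = 4; z_2 = 1; r_2 = 1; x_3 = 7; y_3 = 8; z_3 = 4; d_3 = 3; h_3 = 4; x_4 = 10; y_4 = 4; z_4 = 10; x_5 = 9; y_5 = 5; z_5 = 3; x_6 = 7; y_6 = 10; z_6 = 1; h_6 = 3; x_7 = 10; y_7 = 8; r_7 = 2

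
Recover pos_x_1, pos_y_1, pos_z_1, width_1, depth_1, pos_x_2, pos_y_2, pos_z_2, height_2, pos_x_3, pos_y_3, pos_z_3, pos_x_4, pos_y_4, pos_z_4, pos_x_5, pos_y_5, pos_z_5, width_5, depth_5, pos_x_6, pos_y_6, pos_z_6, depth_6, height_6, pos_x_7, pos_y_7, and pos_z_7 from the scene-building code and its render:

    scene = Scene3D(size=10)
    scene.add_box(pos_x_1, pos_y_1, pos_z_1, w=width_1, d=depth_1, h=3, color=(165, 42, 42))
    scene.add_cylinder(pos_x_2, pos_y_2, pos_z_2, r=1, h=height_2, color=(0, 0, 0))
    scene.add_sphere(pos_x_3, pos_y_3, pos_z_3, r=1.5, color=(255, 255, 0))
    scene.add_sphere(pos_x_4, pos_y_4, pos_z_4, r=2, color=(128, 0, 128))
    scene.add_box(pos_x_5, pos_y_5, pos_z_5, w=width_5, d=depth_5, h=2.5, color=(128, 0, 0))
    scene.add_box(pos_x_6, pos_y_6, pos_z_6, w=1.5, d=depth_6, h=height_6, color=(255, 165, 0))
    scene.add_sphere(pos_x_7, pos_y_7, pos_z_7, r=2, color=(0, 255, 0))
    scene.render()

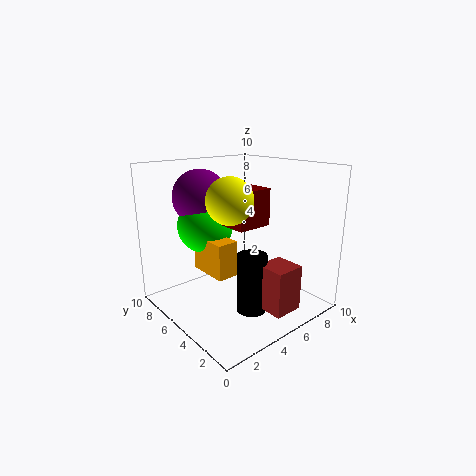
pos_x_1 = 4.5; pos_y_1 = 0.5; pos_z_1 = 1; width_1 = 2; depth_1 = 2; pos_x_2 = 4.5; pos_y_2 = 3; pos_z_2 = 0.5; height_2 = 4; pos_x_3 = 3.5; pos_y_3 = 4; pos_z_3 = 8; pos_x_4 = 4; pos_y_4 = 8; pos_z_4 = 7.5; pos_x_5 = 4; pos_y_5 = 3.5; pos_z_5 = 6; width_5 = 2.5; depth_5 = 2; pos_x_6 = 3; pos_y_6 = 4.5; pos_z_6 = 2.5; depth_6 = 3; height_6 = 2.5; pos_x_7 = 4; pos_y_7 = 7.5; pos_z_7 = 5.5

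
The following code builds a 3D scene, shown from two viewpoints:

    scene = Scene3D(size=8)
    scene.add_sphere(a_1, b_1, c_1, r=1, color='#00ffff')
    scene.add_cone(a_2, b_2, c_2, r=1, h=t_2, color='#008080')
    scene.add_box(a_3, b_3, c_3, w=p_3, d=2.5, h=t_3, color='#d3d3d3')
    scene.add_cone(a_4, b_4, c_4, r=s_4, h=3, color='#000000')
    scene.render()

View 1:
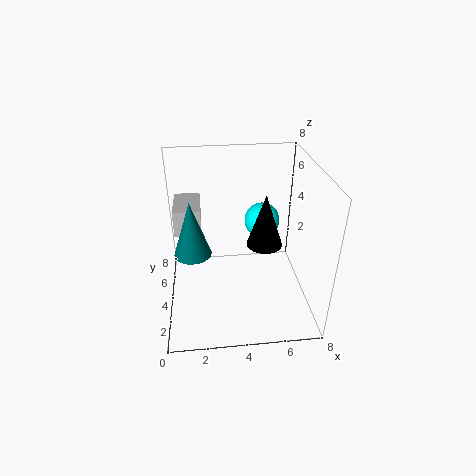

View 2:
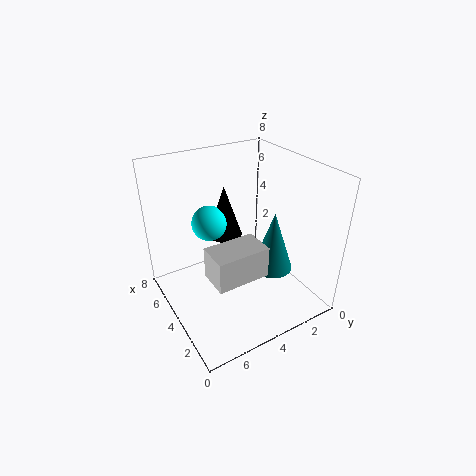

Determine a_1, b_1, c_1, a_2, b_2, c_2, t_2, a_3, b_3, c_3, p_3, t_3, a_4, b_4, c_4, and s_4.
a_1 = 5.5
b_1 = 5
c_1 = 4.5
a_2 = 1.5
b_2 = 3.5
c_2 = 3.5
t_2 = 3
a_3 = 0.5
b_3 = 4.5
c_3 = 4
p_3 = 1.5
t_3 = 1.5
a_4 = 5.5
b_4 = 4
c_4 = 3.5
s_4 = 1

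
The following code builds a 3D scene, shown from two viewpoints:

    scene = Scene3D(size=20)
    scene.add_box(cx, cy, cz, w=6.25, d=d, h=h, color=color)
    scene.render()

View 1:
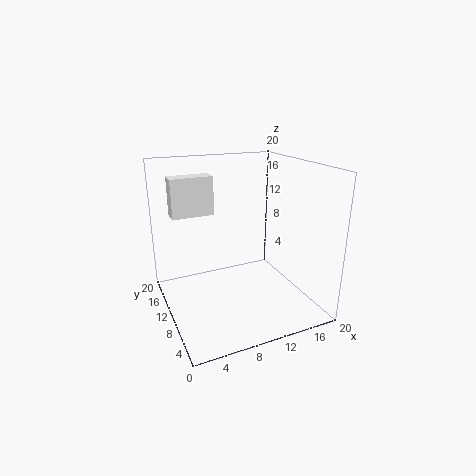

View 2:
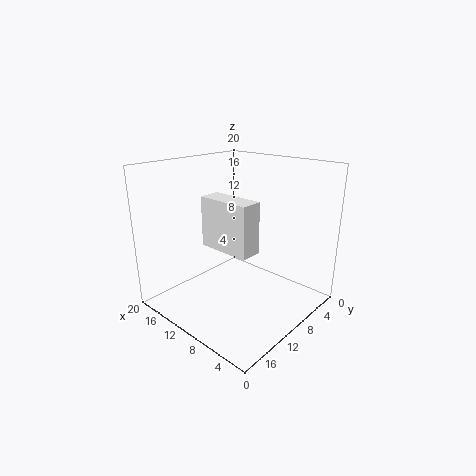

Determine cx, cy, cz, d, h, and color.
cx = 2.25
cy = 15.25
cz = 12
d = 2.5
h = 5.75
color = 'white'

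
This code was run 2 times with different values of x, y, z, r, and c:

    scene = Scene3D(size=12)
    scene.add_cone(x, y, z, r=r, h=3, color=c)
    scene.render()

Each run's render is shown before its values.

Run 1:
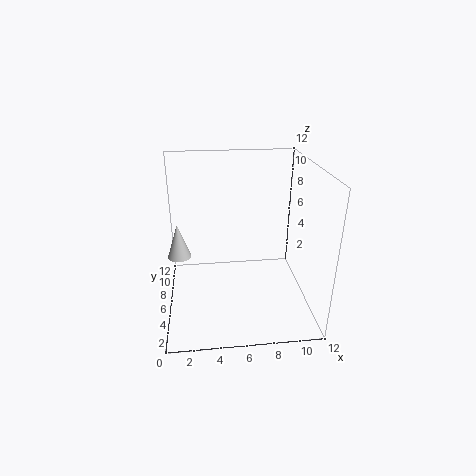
x = 1
y = 7
z = 4
r = 1
c = 'lightgray'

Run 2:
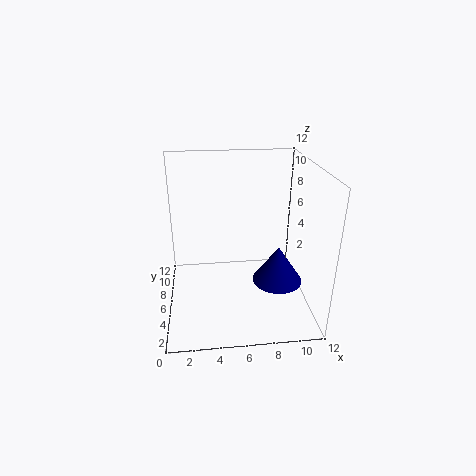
x = 9
y = 4
z = 3
r = 2
c = 'navy'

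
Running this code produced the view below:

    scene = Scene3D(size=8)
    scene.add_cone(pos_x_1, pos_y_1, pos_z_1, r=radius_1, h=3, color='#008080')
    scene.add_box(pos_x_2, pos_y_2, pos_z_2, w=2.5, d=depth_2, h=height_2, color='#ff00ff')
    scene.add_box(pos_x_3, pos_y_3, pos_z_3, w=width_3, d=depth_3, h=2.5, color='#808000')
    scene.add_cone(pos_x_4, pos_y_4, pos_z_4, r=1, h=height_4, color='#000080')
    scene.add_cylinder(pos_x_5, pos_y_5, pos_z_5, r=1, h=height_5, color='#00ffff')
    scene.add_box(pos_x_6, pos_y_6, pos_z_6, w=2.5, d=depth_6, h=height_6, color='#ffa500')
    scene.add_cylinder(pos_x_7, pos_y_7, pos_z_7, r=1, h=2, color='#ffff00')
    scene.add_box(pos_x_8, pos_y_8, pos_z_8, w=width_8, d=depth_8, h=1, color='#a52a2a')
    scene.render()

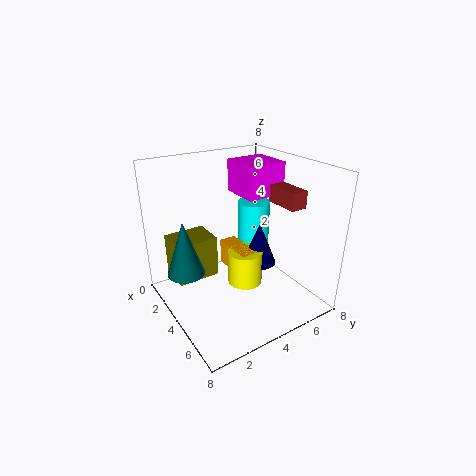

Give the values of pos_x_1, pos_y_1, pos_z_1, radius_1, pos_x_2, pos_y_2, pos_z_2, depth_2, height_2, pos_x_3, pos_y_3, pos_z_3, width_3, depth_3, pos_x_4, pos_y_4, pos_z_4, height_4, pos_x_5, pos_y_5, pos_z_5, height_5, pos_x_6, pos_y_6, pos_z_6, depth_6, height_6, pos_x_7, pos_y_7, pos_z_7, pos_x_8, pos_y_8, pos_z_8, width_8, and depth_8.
pos_x_1 = 3.5, pos_y_1 = 1, pos_z_1 = 2.5, radius_1 = 1, pos_x_2 = 0.5, pos_y_2 = 5.5, pos_z_2 = 5.5, depth_2 = 2.5, height_2 = 2, pos_x_3 = 0.5, pos_y_3 = 1, pos_z_3 = 1, width_3 = 2, depth_3 = 2.5, pos_x_4 = 4, pos_y_4 = 5.5, pos_z_4 = 2, height_4 = 2.5, pos_x_5 = 2, pos_y_5 = 6.5, pos_z_5 = 1.5, height_5 = 3.5, pos_x_6 = 2, pos_y_6 = 4, pos_z_6 = 1.5, depth_6 = 1, height_6 = 1.5, pos_x_7 = 4, pos_y_7 = 4.5, pos_z_7 = 1, pos_x_8 = 3.5, pos_y_8 = 6.5, pos_z_8 = 5.5, width_8 = 2, depth_8 = 1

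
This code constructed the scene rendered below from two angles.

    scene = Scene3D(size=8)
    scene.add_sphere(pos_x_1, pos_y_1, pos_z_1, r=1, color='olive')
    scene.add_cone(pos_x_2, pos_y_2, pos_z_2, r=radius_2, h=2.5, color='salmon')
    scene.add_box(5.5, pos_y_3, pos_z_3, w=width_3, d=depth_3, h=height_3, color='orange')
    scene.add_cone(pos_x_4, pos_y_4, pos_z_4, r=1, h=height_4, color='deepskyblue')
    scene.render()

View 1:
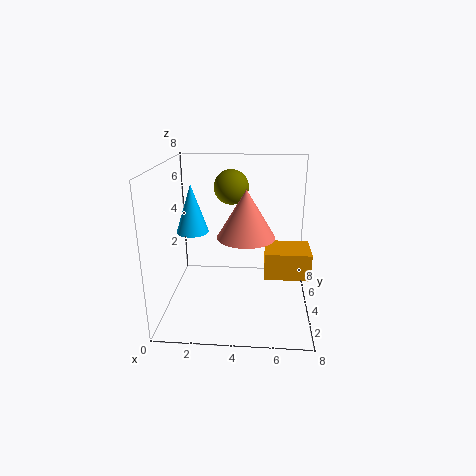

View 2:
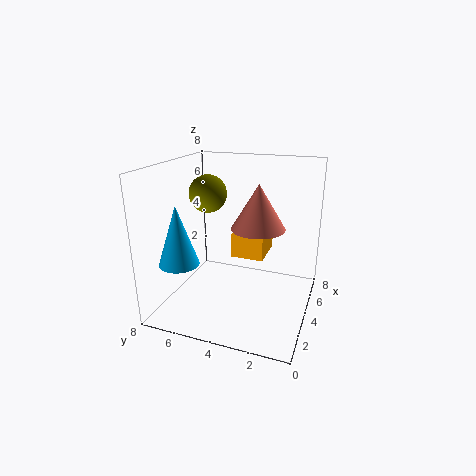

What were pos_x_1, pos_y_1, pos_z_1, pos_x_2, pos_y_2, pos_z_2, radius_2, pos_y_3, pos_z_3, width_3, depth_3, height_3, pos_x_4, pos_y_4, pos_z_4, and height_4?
pos_x_1 = 3.5
pos_y_1 = 5.5
pos_z_1 = 6.5
pos_x_2 = 4.5
pos_y_2 = 3
pos_z_2 = 4.5
radius_2 = 1.5
pos_y_3 = 3
pos_z_3 = 2
width_3 = 2.5
depth_3 = 2
height_3 = 1.5
pos_x_4 = 1
pos_y_4 = 6
pos_z_4 = 3.5
height_4 = 3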